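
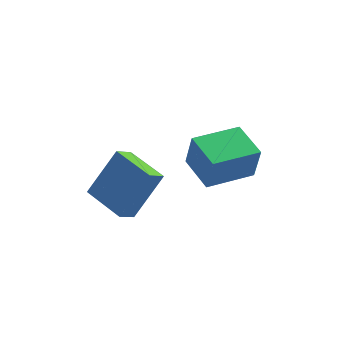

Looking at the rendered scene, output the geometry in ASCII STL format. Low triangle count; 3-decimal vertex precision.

solid 
facet normal -0.709 0.690 0.146
outer loop
vertex -3.086 -0.7 -0.367
vertex -2.103 -0.055 1.36
vertex -2.645 -0.151 -0.824
endloop
endfacet
facet normal -0.471 -0.310 -0.826
outer loop
vertex -1.397 -1.365 -1.08
vertex -3.086 -0.7 -0.367
vertex -2.645 -0.151 -0.824
endloop
endfacet
facet normal -0.709 0.690 0.146
outer loop
vertex -2.645 -0.151 -0.824
vertex -2.103 -0.055 1.36
vertex -1.662 0.495 0.903
endloop
endfacet
facet normal 0.525 0.655 -0.544
outer loop
vertex -1.662 0.495 0.903
vertex -1.397 -1.365 -1.08
vertex -2.645 -0.151 -0.824
endloop
endfacet
facet normal -0.525 -0.655 0.544
outer loop
vertex -3.086 -0.7 -0.367
vertex -0.855 -1.269 1.104
vertex -2.103 -0.055 1.36
endloop
endfacet
facet normal -0.471 -0.309 -0.826
outer loop
vertex -1.838 -1.915 -0.623
vertex -3.086 -0.7 -0.367
vertex -1.397 -1.365 -1.08
endloop
endfacet
facet normal -0.525 -0.654 0.544
outer loop
vertex -1.838 -1.915 -0.623
vertex -0.855 -1.269 1.104
vertex -3.086 -0.7 -0.367
endloop
endfacet
facet normal 0.470 0.309 0.826
outer loop
vertex -2.103 -0.055 1.36
vertex -0.855 -1.269 1.104
vertex -1.662 0.495 0.903
endloop
endfacet
facet normal 0.526 0.654 -0.544
outer loop
vertex -0.414 -0.72 0.647
vertex -1.397 -1.365 -1.08
vertex -1.662 0.495 0.903
endloop
endfacet
facet normal 0.471 0.310 0.826
outer loop
vertex -1.662 0.495 0.903
vertex -0.855 -1.269 1.104
vertex -0.414 -0.72 0.647
endloop
endfacet
facet normal 0.709 -0.690 -0.146
outer loop
vertex -0.414 -0.72 0.647
vertex -1.838 -1.915 -0.623
vertex -1.397 -1.365 -1.08
endloop
endfacet
facet normal 0.709 -0.690 -0.145
outer loop
vertex -0.855 -1.269 1.104
vertex -1.838 -1.915 -0.623
vertex -0.414 -0.72 0.647
endloop
endfacet
facet normal -0.840 -0.540 0.045
outer loop
vertex 1.176 1.363 -0.285
vertex 0.34 2.693 0.066
vertex 0.939 1.607 -1.776
endloop
endfacet
facet normal 0.519 -0.826 -0.218
outer loop
vertex 2.62 2.687 -1.866
vertex 1.176 1.363 -0.285
vertex 0.939 1.607 -1.776
endloop
endfacet
facet normal -0.841 -0.540 0.045
outer loop
vertex 0.939 1.607 -1.776
vertex 0.34 2.693 0.066
vertex 0.103 2.938 -1.425
endloop
endfacet
facet normal -0.155 0.160 -0.975
outer loop
vertex 0.103 2.938 -1.425
vertex 2.62 2.687 -1.866
vertex 0.939 1.607 -1.776
endloop
endfacet
facet normal 0.155 -0.160 0.975
outer loop
vertex 1.176 1.363 -0.285
vertex 2.021 3.773 -0.024
vertex 0.34 2.693 0.066
endloop
endfacet
facet normal 0.519 -0.827 -0.218
outer loop
vertex 2.857 2.442 -0.375
vertex 1.176 1.363 -0.285
vertex 2.62 2.687 -1.866
endloop
endfacet
facet normal 0.155 -0.160 0.975
outer loop
vertex 2.857 2.442 -0.375
vertex 2.021 3.773 -0.024
vertex 1.176 1.363 -0.285
endloop
endfacet
facet normal -0.519 0.826 0.218
outer loop
vertex 0.34 2.693 0.066
vertex 2.021 3.773 -0.024
vertex 0.103 2.938 -1.425
endloop
endfacet
facet normal -0.155 0.160 -0.975
outer loop
vertex 1.784 4.017 -1.515
vertex 2.62 2.687 -1.866
vertex 0.103 2.938 -1.425
endloop
endfacet
facet normal -0.519 0.827 0.218
outer loop
vertex 0.103 2.938 -1.425
vertex 2.021 3.773 -0.024
vertex 1.784 4.017 -1.515
endloop
endfacet
facet normal 0.840 0.540 -0.045
outer loop
vertex 1.784 4.017 -1.515
vertex 2.857 2.442 -0.375
vertex 2.62 2.687 -1.866
endloop
endfacet
facet normal 0.841 0.540 -0.045
outer loop
vertex 2.021 3.773 -0.024
vertex 2.857 2.442 -0.375
vertex 1.784 4.017 -1.515
endloop
endfacet

endsolid


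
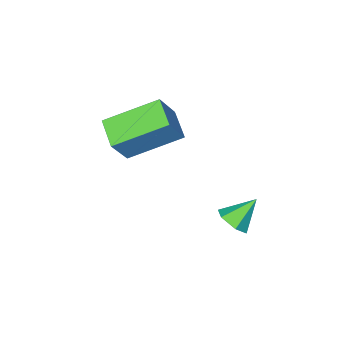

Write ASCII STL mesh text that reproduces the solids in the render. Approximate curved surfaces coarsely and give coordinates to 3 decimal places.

solid 
facet normal -0.528 -0.122 -0.840
outer loop
vertex 2.443 -2.24 0.288
vertex 2.806 -1.28 -0.079
vertex 3.99 -3.146 -0.553
endloop
endfacet
facet normal -0.333 -0.881 0.336
outer loop
vertex 4.714 -2.98 0.599
vertex 2.443 -2.24 0.288
vertex 3.99 -3.146 -0.553
endloop
endfacet
facet normal -0.528 -0.122 -0.840
outer loop
vertex 3.99 -3.146 -0.553
vertex 2.806 -1.28 -0.079
vertex 4.353 -2.186 -0.92
endloop
endfacet
facet normal 0.781 -0.458 -0.425
outer loop
vertex 4.353 -2.186 -0.92
vertex 4.714 -2.98 0.599
vertex 3.99 -3.146 -0.553
endloop
endfacet
facet normal -0.781 0.458 0.425
outer loop
vertex 2.443 -2.24 0.288
vertex 3.53 -1.114 1.073
vertex 2.806 -1.28 -0.079
endloop
endfacet
facet normal -0.333 -0.881 0.336
outer loop
vertex 3.167 -2.074 1.44
vertex 2.443 -2.24 0.288
vertex 4.714 -2.98 0.599
endloop
endfacet
facet normal -0.781 0.458 0.425
outer loop
vertex 3.167 -2.074 1.44
vertex 3.53 -1.114 1.073
vertex 2.443 -2.24 0.288
endloop
endfacet
facet normal 0.333 0.881 -0.336
outer loop
vertex 2.806 -1.28 -0.079
vertex 3.53 -1.114 1.073
vertex 4.353 -2.186 -0.92
endloop
endfacet
facet normal 0.781 -0.458 -0.425
outer loop
vertex 5.077 -2.02 0.232
vertex 4.714 -2.98 0.599
vertex 4.353 -2.186 -0.92
endloop
endfacet
facet normal 0.333 0.881 -0.336
outer loop
vertex 4.353 -2.186 -0.92
vertex 3.53 -1.114 1.073
vertex 5.077 -2.02 0.232
endloop
endfacet
facet normal 0.528 0.122 0.840
outer loop
vertex 5.077 -2.02 0.232
vertex 3.167 -2.074 1.44
vertex 4.714 -2.98 0.599
endloop
endfacet
facet normal 0.528 0.122 0.840
outer loop
vertex 3.53 -1.114 1.073
vertex 3.167 -2.074 1.44
vertex 5.077 -2.02 0.232
endloop
endfacet
facet normal 0.726 -0.137 -0.673
outer loop
vertex 3.509 1.387 -1.624
vertex 3.107 1.433 -2.067
vertex 3.387 1.923 -1.865
endloop
endfacet
facet normal 0.290 0.447 0.846
outer loop
vertex 3.509 1.387 -1.624
vertex 3.387 1.923 -1.865
vertex 2.293 1.587 -1.313
endloop
endfacet
facet normal 0.726 -0.137 -0.673
outer loop
vertex 3.387 1.923 -1.865
vertex 3.107 1.433 -2.067
vertex 2.985 1.969 -2.308
endloop
endfacet
facet normal -0.167 0.954 0.250
outer loop
vertex 3.387 1.923 -1.865
vertex 2.985 1.969 -2.308
vertex 2.293 1.587 -1.313
endloop
endfacet
facet normal 0.727 -0.137 -0.673
outer loop
vertex 2.985 1.969 -2.308
vertex 3.107 1.433 -2.067
vertex 2.705 1.478 -2.51
endloop
endfacet
facet normal -0.763 0.565 -0.314
outer loop
vertex 2.985 1.969 -2.308
vertex 2.705 1.478 -2.51
vertex 2.293 1.587 -1.313
endloop
endfacet
facet normal 0.726 -0.139 -0.673
outer loop
vertex 2.705 1.478 -2.51
vertex 3.107 1.433 -2.067
vertex 2.826 0.943 -2.269
endloop
endfacet
facet normal -0.901 -0.330 -0.280
outer loop
vertex 2.705 1.478 -2.51
vertex 2.826 0.943 -2.269
vertex 2.293 1.587 -1.313
endloop
endfacet
facet normal 0.726 -0.139 -0.673
outer loop
vertex 2.826 0.943 -2.269
vertex 3.107 1.433 -2.067
vertex 3.228 0.897 -1.826
endloop
endfacet
facet normal -0.445 -0.838 0.317
outer loop
vertex 2.826 0.943 -2.269
vertex 3.228 0.897 -1.826
vertex 2.293 1.587 -1.313
endloop
endfacet
facet normal 0.726 -0.139 -0.673
outer loop
vertex 3.228 0.897 -1.826
vertex 3.107 1.433 -2.067
vertex 3.509 1.387 -1.624
endloop
endfacet
facet normal 0.151 -0.450 0.880
outer loop
vertex 3.228 0.897 -1.826
vertex 3.509 1.387 -1.624
vertex 2.293 1.587 -1.313
endloop
endfacet

endsolid


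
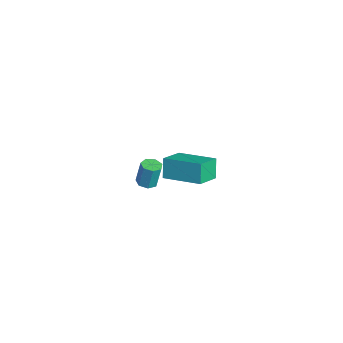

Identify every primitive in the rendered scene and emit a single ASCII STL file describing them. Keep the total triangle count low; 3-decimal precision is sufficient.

solid 
facet normal -0.630 0.685 -0.365
outer loop
vertex -5.274 0.215 -2.333
vertex -3.815 1.798 -1.88
vertex -4.777 0.077 -3.45
endloop
endfacet
facet normal -0.663 -0.720 -0.206
outer loop
vertex -3.825 -0.958 -2.9
vertex -5.274 0.215 -2.333
vertex -4.777 0.077 -3.45
endloop
endfacet
facet normal -0.631 0.685 -0.365
outer loop
vertex -4.777 0.077 -3.45
vertex -3.815 1.798 -1.88
vertex -3.319 1.66 -2.997
endloop
endfacet
facet normal 0.403 -0.112 -0.908
outer loop
vertex -3.319 1.66 -2.997
vertex -3.825 -0.958 -2.9
vertex -4.777 0.077 -3.45
endloop
endfacet
facet normal -0.403 0.112 0.908
outer loop
vertex -5.274 0.215 -2.333
vertex -2.863 0.763 -1.33
vertex -3.815 1.798 -1.88
endloop
endfacet
facet normal -0.663 -0.720 -0.206
outer loop
vertex -4.321 -0.82 -1.783
vertex -5.274 0.215 -2.333
vertex -3.825 -0.958 -2.9
endloop
endfacet
facet normal -0.403 0.111 0.908
outer loop
vertex -4.321 -0.82 -1.783
vertex -2.863 0.763 -1.33
vertex -5.274 0.215 -2.333
endloop
endfacet
facet normal 0.663 0.719 0.206
outer loop
vertex -3.815 1.798 -1.88
vertex -2.863 0.763 -1.33
vertex -3.319 1.66 -2.997
endloop
endfacet
facet normal 0.403 -0.112 -0.908
outer loop
vertex -2.366 0.625 -2.447
vertex -3.825 -0.958 -2.9
vertex -3.319 1.66 -2.997
endloop
endfacet
facet normal 0.663 0.720 0.206
outer loop
vertex -3.319 1.66 -2.997
vertex -2.863 0.763 -1.33
vertex -2.366 0.625 -2.447
endloop
endfacet
facet normal 0.630 -0.685 0.365
outer loop
vertex -2.366 0.625 -2.447
vertex -4.321 -0.82 -1.783
vertex -3.825 -0.958 -2.9
endloop
endfacet
facet normal 0.630 -0.685 0.365
outer loop
vertex -2.863 0.763 -1.33
vertex -4.321 -0.82 -1.783
vertex -2.366 0.625 -2.447
endloop
endfacet
facet normal -0.040 -0.182 -0.983
outer loop
vertex 2.791 -3.121 2.425
vertex 2.274 -3.066 2.436
vertex 2.637 -2.703 2.354
endloop
endfacet
facet normal 0.939 0.329 -0.100
outer loop
vertex 2.791 -3.121 2.425
vertex 2.637 -2.703 2.354
vertex 2.842 -2.889 3.673
endloop
endfacet
facet normal 0.940 0.327 -0.100
outer loop
vertex 2.842 -2.889 3.673
vertex 2.637 -2.703 2.354
vertex 2.689 -2.471 3.601
endloop
endfacet
facet normal 0.041 0.184 0.982
outer loop
vertex 2.842 -2.889 3.673
vertex 2.689 -2.471 3.601
vertex 2.326 -2.834 3.684
endloop
endfacet
facet normal -0.039 -0.183 -0.982
outer loop
vertex 2.637 -2.703 2.354
vertex 2.274 -3.066 2.436
vertex 2.21 -2.558 2.344
endloop
endfacet
facet normal 0.320 0.929 -0.186
outer loop
vertex 2.637 -2.703 2.354
vertex 2.21 -2.558 2.344
vertex 2.689 -2.471 3.601
endloop
endfacet
facet normal 0.319 0.929 -0.186
outer loop
vertex 2.689 -2.471 3.601
vertex 2.21 -2.558 2.344
vertex 2.261 -2.326 3.592
endloop
endfacet
facet normal 0.041 0.183 0.982
outer loop
vertex 2.689 -2.471 3.601
vertex 2.261 -2.326 3.592
vertex 2.326 -2.834 3.684
endloop
endfacet
facet normal -0.041 -0.183 -0.982
outer loop
vertex 2.21 -2.558 2.344
vertex 2.274 -3.066 2.436
vertex 1.831 -2.796 2.404
endloop
endfacet
facet normal -0.542 0.830 -0.132
outer loop
vertex 2.21 -2.558 2.344
vertex 1.831 -2.796 2.404
vertex 2.261 -2.326 3.592
endloop
endfacet
facet normal -0.542 0.830 -0.132
outer loop
vertex 2.261 -2.326 3.592
vertex 1.831 -2.796 2.404
vertex 1.882 -2.564 3.652
endloop
endfacet
facet normal 0.041 0.183 0.982
outer loop
vertex 2.261 -2.326 3.592
vertex 1.882 -2.564 3.652
vertex 2.326 -2.834 3.684
endloop
endfacet
facet normal -0.041 -0.183 -0.982
outer loop
vertex 1.831 -2.796 2.404
vertex 2.274 -3.066 2.436
vertex 1.786 -3.237 2.488
endloop
endfacet
facet normal -0.994 0.105 0.021
outer loop
vertex 1.831 -2.796 2.404
vertex 1.786 -3.237 2.488
vertex 1.882 -2.564 3.652
endloop
endfacet
facet normal -0.994 0.105 0.021
outer loop
vertex 1.882 -2.564 3.652
vertex 1.786 -3.237 2.488
vertex 1.837 -3.005 3.736
endloop
endfacet
facet normal 0.040 0.183 0.982
outer loop
vertex 1.882 -2.564 3.652
vertex 1.837 -3.005 3.736
vertex 2.326 -2.834 3.684
endloop
endfacet
facet normal -0.040 -0.183 -0.982
outer loop
vertex 1.786 -3.237 2.488
vertex 2.274 -3.066 2.436
vertex 2.109 -3.549 2.533
endloop
endfacet
facet normal -0.697 -0.699 0.158
outer loop
vertex 1.786 -3.237 2.488
vertex 2.109 -3.549 2.533
vertex 1.837 -3.005 3.736
endloop
endfacet
facet normal -0.697 -0.699 0.159
outer loop
vertex 1.837 -3.005 3.736
vertex 2.109 -3.549 2.533
vertex 2.16 -3.317 3.78
endloop
endfacet
facet normal 0.041 0.181 0.983
outer loop
vertex 1.837 -3.005 3.736
vertex 2.16 -3.317 3.78
vertex 2.326 -2.834 3.684
endloop
endfacet
facet normal -0.041 -0.183 -0.982
outer loop
vertex 2.109 -3.549 2.533
vertex 2.274 -3.066 2.436
vertex 2.556 -3.498 2.505
endloop
endfacet
facet normal 0.122 -0.977 0.177
outer loop
vertex 2.109 -3.549 2.533
vertex 2.556 -3.498 2.505
vertex 2.16 -3.317 3.78
endloop
endfacet
facet normal 0.122 -0.977 0.177
outer loop
vertex 2.16 -3.317 3.78
vertex 2.556 -3.498 2.505
vertex 2.607 -3.266 3.753
endloop
endfacet
facet normal 0.039 0.182 0.983
outer loop
vertex 2.16 -3.317 3.78
vertex 2.607 -3.266 3.753
vertex 2.326 -2.834 3.684
endloop
endfacet
facet normal -0.040 -0.183 -0.982
outer loop
vertex 2.556 -3.498 2.505
vertex 2.274 -3.066 2.436
vertex 2.791 -3.121 2.425
endloop
endfacet
facet normal 0.853 -0.519 0.062
outer loop
vertex 2.556 -3.498 2.505
vertex 2.791 -3.121 2.425
vertex 2.607 -3.266 3.753
endloop
endfacet
facet normal 0.853 -0.519 0.062
outer loop
vertex 2.607 -3.266 3.753
vertex 2.791 -3.121 2.425
vertex 2.842 -2.889 3.673
endloop
endfacet
facet normal 0.040 0.183 0.982
outer loop
vertex 2.607 -3.266 3.753
vertex 2.842 -2.889 3.673
vertex 2.326 -2.834 3.684
endloop
endfacet

endsolid


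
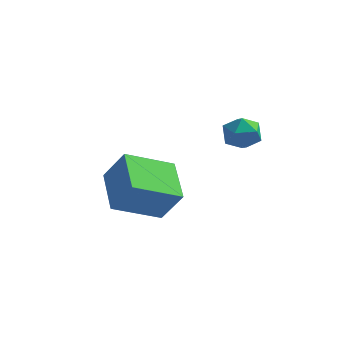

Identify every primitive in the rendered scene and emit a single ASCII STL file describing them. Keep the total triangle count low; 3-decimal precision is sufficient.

solid 
facet normal -0.553 -0.003 -0.833
outer loop
vertex -1.802 0.879 -0.227
vertex -0.53 2.261 -1.076
vertex -0.727 -0.545 -0.936
endloop
endfacet
facet normal -0.617 -0.671 0.411
outer loop
vertex 0.13 -0.541 0.356
vertex -1.802 0.879 -0.227
vertex -0.727 -0.545 -0.936
endloop
endfacet
facet normal -0.553 -0.003 -0.833
outer loop
vertex -0.727 -0.545 -0.936
vertex -0.53 2.261 -1.076
vertex 0.545 0.836 -1.784
endloop
endfacet
facet normal 0.560 -0.742 -0.369
outer loop
vertex 0.545 0.836 -1.784
vertex 0.13 -0.541 0.356
vertex -0.727 -0.545 -0.936
endloop
endfacet
facet normal -0.560 0.742 0.369
outer loop
vertex -1.802 0.879 -0.227
vertex 0.327 2.265 0.216
vertex -0.53 2.261 -1.076
endloop
endfacet
facet normal -0.617 -0.670 0.412
outer loop
vertex -0.945 0.884 1.064
vertex -1.802 0.879 -0.227
vertex 0.13 -0.541 0.356
endloop
endfacet
facet normal -0.560 0.742 0.369
outer loop
vertex -0.945 0.884 1.064
vertex 0.327 2.265 0.216
vertex -1.802 0.879 -0.227
endloop
endfacet
facet normal 0.617 0.670 -0.412
outer loop
vertex -0.53 2.261 -1.076
vertex 0.327 2.265 0.216
vertex 0.545 0.836 -1.784
endloop
endfacet
facet normal 0.560 -0.742 -0.369
outer loop
vertex 1.402 0.841 -0.493
vertex 0.13 -0.541 0.356
vertex 0.545 0.836 -1.784
endloop
endfacet
facet normal 0.617 0.671 -0.412
outer loop
vertex 0.545 0.836 -1.784
vertex 0.327 2.265 0.216
vertex 1.402 0.841 -0.493
endloop
endfacet
facet normal 0.553 0.003 0.833
outer loop
vertex 1.402 0.841 -0.493
vertex -0.945 0.884 1.064
vertex 0.13 -0.541 0.356
endloop
endfacet
facet normal 0.553 0.002 0.833
outer loop
vertex 0.327 2.265 0.216
vertex -0.945 0.884 1.064
vertex 1.402 0.841 -0.493
endloop
endfacet
facet normal -0.568 0.128 0.813
outer loop
vertex 2.966 1.863 3.252
vertex 2.756 1.115 3.223
vertex 3.385 1.327 3.629
endloop
endfacet
facet normal -0.008 0.571 0.821
outer loop
vertex 2.966 1.863 3.252
vertex 3.385 1.327 3.629
vertex 3.744 1.896 3.237
endloop
endfacet
facet normal -0.037 0.972 0.232
outer loop
vertex 2.966 1.863 3.252
vertex 3.744 1.896 3.237
vertex 3.336 2.035 2.59
endloop
endfacet
facet normal -0.613 0.777 -0.141
outer loop
vertex 2.966 1.863 3.252
vertex 3.336 2.035 2.59
vertex 2.726 1.552 2.581
endloop
endfacet
facet normal -0.942 0.256 0.218
outer loop
vertex 2.966 1.863 3.252
vertex 2.726 1.552 2.581
vertex 2.756 1.115 3.223
endloop
endfacet
facet normal 0.585 0.176 0.791
outer loop
vertex 3.744 1.896 3.237
vertex 3.385 1.327 3.629
vertex 4.014 1.168 3.199
endloop
endfacet
facet normal -0.320 -0.541 0.778
outer loop
vertex 3.385 1.327 3.629
vertex 2.756 1.115 3.223
vertex 3.404 0.685 3.19
endloop
endfacet
facet normal -0.925 -0.333 -0.184
outer loop
vertex 2.756 1.115 3.223
vertex 2.726 1.552 2.581
vertex 2.996 0.824 2.543
endloop
endfacet
facet normal -0.393 0.511 -0.764
outer loop
vertex 2.726 1.552 2.581
vertex 3.336 2.035 2.59
vertex 3.355 1.393 2.151
endloop
endfacet
facet normal 0.540 0.826 -0.163
outer loop
vertex 3.336 2.035 2.59
vertex 3.744 1.896 3.237
vertex 3.984 1.605 2.557
endloop
endfacet
facet normal 0.613 -0.777 0.141
outer loop
vertex 3.774 0.857 2.528
vertex 4.014 1.168 3.199
vertex 3.404 0.685 3.19
endloop
endfacet
facet normal 0.037 -0.972 -0.232
outer loop
vertex 3.774 0.857 2.528
vertex 3.404 0.685 3.19
vertex 2.996 0.824 2.543
endloop
endfacet
facet normal 0.008 -0.571 -0.821
outer loop
vertex 3.774 0.857 2.528
vertex 2.996 0.824 2.543
vertex 3.355 1.393 2.151
endloop
endfacet
facet normal 0.568 -0.128 -0.813
outer loop
vertex 3.774 0.857 2.528
vertex 3.355 1.393 2.151
vertex 3.984 1.605 2.557
endloop
endfacet
facet normal 0.942 -0.256 -0.218
outer loop
vertex 3.774 0.857 2.528
vertex 3.984 1.605 2.557
vertex 4.014 1.168 3.199
endloop
endfacet
facet normal 0.393 -0.511 0.764
outer loop
vertex 3.404 0.685 3.19
vertex 4.014 1.168 3.199
vertex 3.385 1.327 3.629
endloop
endfacet
facet normal -0.540 -0.826 0.163
outer loop
vertex 2.996 0.824 2.543
vertex 3.404 0.685 3.19
vertex 2.756 1.115 3.223
endloop
endfacet
facet normal -0.585 -0.176 -0.791
outer loop
vertex 3.355 1.393 2.151
vertex 2.996 0.824 2.543
vertex 2.726 1.552 2.581
endloop
endfacet
facet normal 0.320 0.541 -0.778
outer loop
vertex 3.984 1.605 2.557
vertex 3.355 1.393 2.151
vertex 3.336 2.035 2.59
endloop
endfacet
facet normal 0.925 0.333 0.184
outer loop
vertex 4.014 1.168 3.199
vertex 3.984 1.605 2.557
vertex 3.744 1.896 3.237
endloop
endfacet

endsolid


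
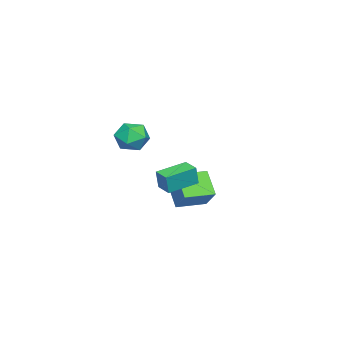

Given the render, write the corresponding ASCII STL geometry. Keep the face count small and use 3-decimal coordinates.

solid 
facet normal -0.493 -0.512 -0.704
outer loop
vertex -3.67 -3.763 -3.873
vertex -4.855 -2.572 -3.909
vertex -2.824 -2.956 -5.052
endloop
endfacet
facet normal 0.705 -0.709 0.021
outer loop
vertex -2.025 -2.128 -3.911
vertex -3.67 -3.763 -3.873
vertex -2.824 -2.956 -5.052
endloop
endfacet
facet normal -0.493 -0.511 -0.704
outer loop
vertex -2.824 -2.956 -5.052
vertex -4.855 -2.572 -3.909
vertex -4.008 -1.766 -5.087
endloop
endfacet
facet normal 0.510 0.486 -0.710
outer loop
vertex -4.008 -1.766 -5.087
vertex -2.025 -2.128 -3.911
vertex -2.824 -2.956 -5.052
endloop
endfacet
facet normal -0.510 -0.486 0.710
outer loop
vertex -3.67 -3.763 -3.873
vertex -4.056 -1.744 -2.768
vertex -4.855 -2.572 -3.909
endloop
endfacet
facet normal 0.705 -0.709 0.022
outer loop
vertex -2.872 -2.934 -2.733
vertex -3.67 -3.763 -3.873
vertex -2.025 -2.128 -3.911
endloop
endfacet
facet normal -0.509 -0.486 0.710
outer loop
vertex -2.872 -2.934 -2.733
vertex -4.056 -1.744 -2.768
vertex -3.67 -3.763 -3.873
endloop
endfacet
facet normal -0.705 0.709 -0.021
outer loop
vertex -4.855 -2.572 -3.909
vertex -4.056 -1.744 -2.768
vertex -4.008 -1.766 -5.087
endloop
endfacet
facet normal 0.510 0.486 -0.710
outer loop
vertex -3.21 -0.937 -3.947
vertex -2.025 -2.128 -3.911
vertex -4.008 -1.766 -5.087
endloop
endfacet
facet normal -0.705 0.708 -0.021
outer loop
vertex -4.008 -1.766 -5.087
vertex -4.056 -1.744 -2.768
vertex -3.21 -0.937 -3.947
endloop
endfacet
facet normal 0.493 0.511 0.704
outer loop
vertex -3.21 -0.937 -3.947
vertex -2.872 -2.934 -2.733
vertex -2.025 -2.128 -3.911
endloop
endfacet
facet normal 0.493 0.511 0.704
outer loop
vertex -4.056 -1.744 -2.768
vertex -2.872 -2.934 -2.733
vertex -3.21 -0.937 -3.947
endloop
endfacet
facet normal 0.194 0.631 0.751
outer loop
vertex 2.781 -2.11 1.949
vertex 2.092 -2.519 2.471
vertex 2.989 -2.851 2.518
endloop
endfacet
facet normal 0.783 0.502 0.368
outer loop
vertex 2.781 -2.11 1.949
vertex 2.989 -2.851 2.518
vertex 3.368 -2.8 1.641
endloop
endfacet
facet normal 0.653 0.692 -0.307
outer loop
vertex 2.781 -2.11 1.949
vertex 3.368 -2.8 1.641
vertex 2.707 -2.438 1.053
endloop
endfacet
facet normal -0.016 0.939 -0.343
outer loop
vertex 2.781 -2.11 1.949
vertex 2.707 -2.438 1.053
vertex 1.918 -2.264 1.566
endloop
endfacet
facet normal -0.299 0.902 0.312
outer loop
vertex 2.781 -2.11 1.949
vertex 1.918 -2.264 1.566
vertex 2.092 -2.519 2.471
endloop
endfacet
facet normal 0.903 -0.201 0.379
outer loop
vertex 3.368 -2.8 1.641
vertex 2.989 -2.851 2.518
vertex 3.042 -3.636 1.974
endloop
endfacet
facet normal -0.049 0.009 0.999
outer loop
vertex 2.989 -2.851 2.518
vertex 2.092 -2.519 2.471
vertex 2.253 -3.462 2.487
endloop
endfacet
facet normal -0.848 0.445 0.288
outer loop
vertex 2.092 -2.519 2.471
vertex 1.918 -2.264 1.566
vertex 1.592 -3.1 1.899
endloop
endfacet
facet normal -0.388 0.507 -0.769
outer loop
vertex 1.918 -2.264 1.566
vertex 2.707 -2.438 1.053
vertex 1.971 -3.049 1.022
endloop
endfacet
facet normal 0.693 0.106 -0.713
outer loop
vertex 2.707 -2.438 1.053
vertex 3.368 -2.8 1.641
vertex 2.868 -3.381 1.069
endloop
endfacet
facet normal 0.016 -0.939 0.343
outer loop
vertex 2.179 -3.79 1.591
vertex 3.042 -3.636 1.974
vertex 2.253 -3.462 2.487
endloop
endfacet
facet normal -0.653 -0.692 0.307
outer loop
vertex 2.179 -3.79 1.591
vertex 2.253 -3.462 2.487
vertex 1.592 -3.1 1.899
endloop
endfacet
facet normal -0.783 -0.502 -0.368
outer loop
vertex 2.179 -3.79 1.591
vertex 1.592 -3.1 1.899
vertex 1.971 -3.049 1.022
endloop
endfacet
facet normal -0.194 -0.631 -0.751
outer loop
vertex 2.179 -3.79 1.591
vertex 1.971 -3.049 1.022
vertex 2.868 -3.381 1.069
endloop
endfacet
facet normal 0.299 -0.902 -0.312
outer loop
vertex 2.179 -3.79 1.591
vertex 2.868 -3.381 1.069
vertex 3.042 -3.636 1.974
endloop
endfacet
facet normal 0.388 -0.507 0.769
outer loop
vertex 2.253 -3.462 2.487
vertex 3.042 -3.636 1.974
vertex 2.989 -2.851 2.518
endloop
endfacet
facet normal -0.693 -0.106 0.713
outer loop
vertex 1.592 -3.1 1.899
vertex 2.253 -3.462 2.487
vertex 2.092 -2.519 2.471
endloop
endfacet
facet normal -0.903 0.201 -0.379
outer loop
vertex 1.971 -3.049 1.022
vertex 1.592 -3.1 1.899
vertex 1.918 -2.264 1.566
endloop
endfacet
facet normal 0.049 -0.009 -0.999
outer loop
vertex 2.868 -3.381 1.069
vertex 1.971 -3.049 1.022
vertex 2.707 -2.438 1.053
endloop
endfacet
facet normal 0.848 -0.445 -0.288
outer loop
vertex 3.042 -3.636 1.974
vertex 2.868 -3.381 1.069
vertex 3.368 -2.8 1.641
endloop
endfacet
facet normal -0.796 0.579 0.176
outer loop
vertex 0.26 -1.118 -0.434
vertex 0.794 -0.361 -0.507
vertex 0.052 -1.076 -1.513
endloop
endfacet
facet normal -0.574 -0.815 0.079
outer loop
vertex 1.406 -2.059 -1.813
vertex 0.26 -1.118 -0.434
vertex 0.052 -1.076 -1.513
endloop
endfacet
facet normal -0.796 0.578 0.176
outer loop
vertex 0.052 -1.076 -1.513
vertex 0.794 -0.361 -0.507
vertex 0.586 -0.318 -1.587
endloop
endfacet
facet normal -0.190 0.038 -0.981
outer loop
vertex 0.586 -0.318 -1.587
vertex 1.406 -2.059 -1.813
vertex 0.052 -1.076 -1.513
endloop
endfacet
facet normal 0.189 -0.039 0.981
outer loop
vertex 0.26 -1.118 -0.434
vertex 2.148 -1.344 -0.807
vertex 0.794 -0.361 -0.507
endloop
endfacet
facet normal -0.575 -0.815 0.078
outer loop
vertex 1.614 -2.102 -0.733
vertex 0.26 -1.118 -0.434
vertex 1.406 -2.059 -1.813
endloop
endfacet
facet normal 0.189 -0.038 0.981
outer loop
vertex 1.614 -2.102 -0.733
vertex 2.148 -1.344 -0.807
vertex 0.26 -1.118 -0.434
endloop
endfacet
facet normal 0.574 0.815 -0.078
outer loop
vertex 0.794 -0.361 -0.507
vertex 2.148 -1.344 -0.807
vertex 0.586 -0.318 -1.587
endloop
endfacet
facet normal -0.189 0.038 -0.981
outer loop
vertex 1.94 -1.302 -1.886
vertex 1.406 -2.059 -1.813
vertex 0.586 -0.318 -1.587
endloop
endfacet
facet normal 0.575 0.815 -0.079
outer loop
vertex 0.586 -0.318 -1.587
vertex 2.148 -1.344 -0.807
vertex 1.94 -1.302 -1.886
endloop
endfacet
facet normal 0.796 -0.579 -0.176
outer loop
vertex 1.94 -1.302 -1.886
vertex 1.614 -2.102 -0.733
vertex 1.406 -2.059 -1.813
endloop
endfacet
facet normal 0.797 -0.578 -0.176
outer loop
vertex 2.148 -1.344 -0.807
vertex 1.614 -2.102 -0.733
vertex 1.94 -1.302 -1.886
endloop
endfacet

endsolid


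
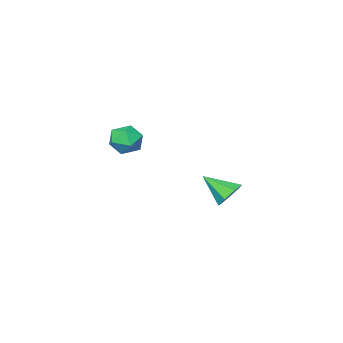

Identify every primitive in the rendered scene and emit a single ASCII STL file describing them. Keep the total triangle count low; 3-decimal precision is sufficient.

solid 
facet normal -0.381 0.719 -0.581
outer loop
vertex -2.309 -1.467 -1.612
vertex -3.039 -1.93 -1.707
vertex -2.847 -1.337 -1.099
endloop
endfacet
facet normal 0.692 0.326 0.644
outer loop
vertex -2.309 -1.467 -1.612
vertex -2.847 -1.337 -1.099
vertex -2.361 -3.21 -0.673
endloop
endfacet
facet normal -0.381 0.719 -0.581
outer loop
vertex -2.847 -1.337 -1.099
vertex -3.039 -1.93 -1.707
vertex -3.53 -1.654 -1.043
endloop
endfacet
facet normal -0.021 0.217 0.976
outer loop
vertex -2.847 -1.337 -1.099
vertex -3.53 -1.654 -1.043
vertex -2.361 -3.21 -0.673
endloop
endfacet
facet normal -0.381 0.720 -0.581
outer loop
vertex -3.53 -1.654 -1.043
vertex -3.039 -1.93 -1.707
vertex -3.843 -2.178 -1.487
endloop
endfacet
facet normal -0.603 -0.275 0.749
outer loop
vertex -3.53 -1.654 -1.043
vertex -3.843 -2.178 -1.487
vertex -2.361 -3.21 -0.673
endloop
endfacet
facet normal -0.381 0.720 -0.580
outer loop
vertex -3.843 -2.178 -1.487
vertex -3.039 -1.93 -1.707
vertex -3.551 -2.515 -2.097
endloop
endfacet
facet normal -0.615 -0.777 0.135
outer loop
vertex -3.843 -2.178 -1.487
vertex -3.551 -2.515 -2.097
vertex -2.361 -3.21 -0.673
endloop
endfacet
facet normal -0.380 0.720 -0.581
outer loop
vertex -3.551 -2.515 -2.097
vertex -3.039 -1.93 -1.707
vertex -2.873 -2.411 -2.412
endloop
endfacet
facet normal -0.048 -0.913 -0.405
outer loop
vertex -3.551 -2.515 -2.097
vertex -2.873 -2.411 -2.412
vertex -2.361 -3.21 -0.673
endloop
endfacet
facet normal -0.382 0.719 -0.581
outer loop
vertex -2.873 -2.411 -2.412
vertex -3.039 -1.93 -1.707
vertex -2.32 -1.944 -2.197
endloop
endfacet
facet normal 0.670 -0.580 -0.464
outer loop
vertex -2.873 -2.411 -2.412
vertex -2.32 -1.944 -2.197
vertex -2.361 -3.21 -0.673
endloop
endfacet
facet normal -0.381 0.720 -0.580
outer loop
vertex -2.32 -1.944 -2.197
vertex -3.039 -1.93 -1.707
vertex -2.309 -1.467 -1.612
endloop
endfacet
facet normal 1.000 -0.028 0.004
outer loop
vertex -2.32 -1.944 -2.197
vertex -2.309 -1.467 -1.612
vertex -2.361 -3.21 -0.673
endloop
endfacet
facet normal 0.056 0.854 0.517
outer loop
vertex 3.484 -1.11 3.565
vertex 2.681 -1.297 3.961
vertex 3.46 -1.582 4.347
endloop
endfacet
facet normal 0.706 0.596 0.381
outer loop
vertex 3.484 -1.11 3.565
vertex 3.46 -1.582 4.347
vertex 4.032 -1.833 3.68
endloop
endfacet
facet normal 0.778 0.538 -0.326
outer loop
vertex 3.484 -1.11 3.565
vertex 4.032 -1.833 3.68
vertex 3.607 -1.703 2.88
endloop
endfacet
facet normal 0.172 0.760 -0.627
outer loop
vertex 3.484 -1.11 3.565
vertex 3.607 -1.703 2.88
vertex 2.773 -1.372 3.053
endloop
endfacet
facet normal -0.275 0.955 -0.107
outer loop
vertex 3.484 -1.11 3.565
vertex 2.773 -1.372 3.053
vertex 2.681 -1.297 3.961
endloop
endfacet
facet normal 0.747 -0.059 0.663
outer loop
vertex 4.032 -1.833 3.68
vertex 3.46 -1.582 4.347
vertex 3.567 -2.468 4.147
endloop
endfacet
facet normal -0.306 0.358 0.882
outer loop
vertex 3.46 -1.582 4.347
vertex 2.681 -1.297 3.961
vertex 2.733 -2.137 4.32
endloop
endfacet
facet normal -0.843 0.523 -0.129
outer loop
vertex 2.681 -1.297 3.961
vertex 2.773 -1.372 3.053
vertex 2.308 -2.007 3.52
endloop
endfacet
facet normal -0.120 0.205 -0.971
outer loop
vertex 2.773 -1.372 3.053
vertex 3.607 -1.703 2.88
vertex 2.88 -2.258 2.853
endloop
endfacet
facet normal 0.862 -0.153 -0.483
outer loop
vertex 3.607 -1.703 2.88
vertex 4.032 -1.833 3.68
vertex 3.659 -2.543 3.239
endloop
endfacet
facet normal -0.172 -0.760 0.627
outer loop
vertex 2.856 -2.73 3.635
vertex 3.567 -2.468 4.147
vertex 2.733 -2.137 4.32
endloop
endfacet
facet normal -0.778 -0.538 0.326
outer loop
vertex 2.856 -2.73 3.635
vertex 2.733 -2.137 4.32
vertex 2.308 -2.007 3.52
endloop
endfacet
facet normal -0.706 -0.596 -0.381
outer loop
vertex 2.856 -2.73 3.635
vertex 2.308 -2.007 3.52
vertex 2.88 -2.258 2.853
endloop
endfacet
facet normal -0.056 -0.854 -0.517
outer loop
vertex 2.856 -2.73 3.635
vertex 2.88 -2.258 2.853
vertex 3.659 -2.543 3.239
endloop
endfacet
facet normal 0.275 -0.955 0.107
outer loop
vertex 2.856 -2.73 3.635
vertex 3.659 -2.543 3.239
vertex 3.567 -2.468 4.147
endloop
endfacet
facet normal 0.120 -0.205 0.971
outer loop
vertex 2.733 -2.137 4.32
vertex 3.567 -2.468 4.147
vertex 3.46 -1.582 4.347
endloop
endfacet
facet normal -0.862 0.153 0.483
outer loop
vertex 2.308 -2.007 3.52
vertex 2.733 -2.137 4.32
vertex 2.681 -1.297 3.961
endloop
endfacet
facet normal -0.747 0.059 -0.663
outer loop
vertex 2.88 -2.258 2.853
vertex 2.308 -2.007 3.52
vertex 2.773 -1.372 3.053
endloop
endfacet
facet normal 0.306 -0.358 -0.882
outer loop
vertex 3.659 -2.543 3.239
vertex 2.88 -2.258 2.853
vertex 3.607 -1.703 2.88
endloop
endfacet
facet normal 0.843 -0.523 0.129
outer loop
vertex 3.567 -2.468 4.147
vertex 3.659 -2.543 3.239
vertex 4.032 -1.833 3.68
endloop
endfacet

endsolid


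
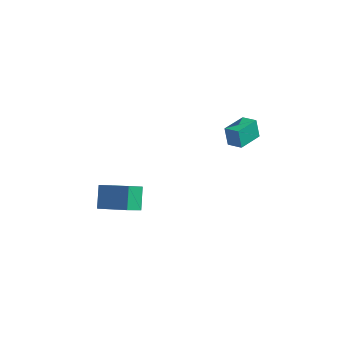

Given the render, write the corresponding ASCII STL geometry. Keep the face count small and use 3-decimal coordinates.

solid 
facet normal -0.331 0.498 0.801
outer loop
vertex 1.593 -3.649 -2.113
vertex 1.631 -2.632 -2.73
vertex -0.095 -3.91 -2.649
endloop
endfacet
facet normal -0.033 -0.854 0.519
outer loop
vertex 0.369 -4.608 -3.77
vertex 1.593 -3.649 -2.113
vertex -0.095 -3.91 -2.649
endloop
endfacet
facet normal -0.331 0.498 0.801
outer loop
vertex -0.095 -3.91 -2.649
vertex 1.631 -2.632 -2.73
vertex -0.057 -2.893 -3.266
endloop
endfacet
facet normal -0.943 -0.146 -0.299
outer loop
vertex -0.057 -2.893 -3.266
vertex 0.369 -4.608 -3.77
vertex -0.095 -3.91 -2.649
endloop
endfacet
facet normal 0.943 0.146 0.299
outer loop
vertex 1.593 -3.649 -2.113
vertex 2.095 -3.33 -3.851
vertex 1.631 -2.632 -2.73
endloop
endfacet
facet normal -0.033 -0.854 0.519
outer loop
vertex 2.057 -4.347 -3.234
vertex 1.593 -3.649 -2.113
vertex 0.369 -4.608 -3.77
endloop
endfacet
facet normal 0.943 0.146 0.299
outer loop
vertex 2.057 -4.347 -3.234
vertex 2.095 -3.33 -3.851
vertex 1.593 -3.649 -2.113
endloop
endfacet
facet normal 0.033 0.854 -0.519
outer loop
vertex 1.631 -2.632 -2.73
vertex 2.095 -3.33 -3.851
vertex -0.057 -2.893 -3.266
endloop
endfacet
facet normal -0.943 -0.146 -0.299
outer loop
vertex 0.407 -3.591 -4.387
vertex 0.369 -4.608 -3.77
vertex -0.057 -2.893 -3.266
endloop
endfacet
facet normal 0.033 0.854 -0.519
outer loop
vertex -0.057 -2.893 -3.266
vertex 2.095 -3.33 -3.851
vertex 0.407 -3.591 -4.387
endloop
endfacet
facet normal 0.331 -0.498 -0.801
outer loop
vertex 0.407 -3.591 -4.387
vertex 2.057 -4.347 -3.234
vertex 0.369 -4.608 -3.77
endloop
endfacet
facet normal 0.331 -0.498 -0.801
outer loop
vertex 2.095 -3.33 -3.851
vertex 2.057 -4.347 -3.234
vertex 0.407 -3.591 -4.387
endloop
endfacet
facet normal -0.984 0.025 -0.178
outer loop
vertex 3.004 2.194 -0.52
vertex 3.035 3.684 -0.483
vertex 3.209 2.218 -1.651
endloop
endfacet
facet normal -0.021 -0.999 -0.025
outer loop
vertex 4.065 2.196 -1.497
vertex 3.004 2.194 -0.52
vertex 3.209 2.218 -1.651
endloop
endfacet
facet normal -0.984 0.025 -0.178
outer loop
vertex 3.209 2.218 -1.651
vertex 3.035 3.684 -0.483
vertex 3.24 3.707 -1.615
endloop
endfacet
facet normal 0.178 0.020 -0.984
outer loop
vertex 3.24 3.707 -1.615
vertex 4.065 2.196 -1.497
vertex 3.209 2.218 -1.651
endloop
endfacet
facet normal -0.178 -0.021 0.984
outer loop
vertex 3.004 2.194 -0.52
vertex 3.891 3.662 -0.329
vertex 3.035 3.684 -0.483
endloop
endfacet
facet normal -0.020 -1.000 -0.024
outer loop
vertex 3.86 2.173 -0.365
vertex 3.004 2.194 -0.52
vertex 4.065 2.196 -1.497
endloop
endfacet
facet normal -0.179 -0.020 0.984
outer loop
vertex 3.86 2.173 -0.365
vertex 3.891 3.662 -0.329
vertex 3.004 2.194 -0.52
endloop
endfacet
facet normal 0.021 0.999 0.024
outer loop
vertex 3.035 3.684 -0.483
vertex 3.891 3.662 -0.329
vertex 3.24 3.707 -1.615
endloop
endfacet
facet normal 0.179 0.021 -0.984
outer loop
vertex 4.096 3.686 -1.46
vertex 4.065 2.196 -1.497
vertex 3.24 3.707 -1.615
endloop
endfacet
facet normal 0.020 0.999 0.025
outer loop
vertex 3.24 3.707 -1.615
vertex 3.891 3.662 -0.329
vertex 4.096 3.686 -1.46
endloop
endfacet
facet normal 0.984 -0.025 0.178
outer loop
vertex 4.096 3.686 -1.46
vertex 3.86 2.173 -0.365
vertex 4.065 2.196 -1.497
endloop
endfacet
facet normal 0.984 -0.025 0.178
outer loop
vertex 3.891 3.662 -0.329
vertex 3.86 2.173 -0.365
vertex 4.096 3.686 -1.46
endloop
endfacet

endsolid


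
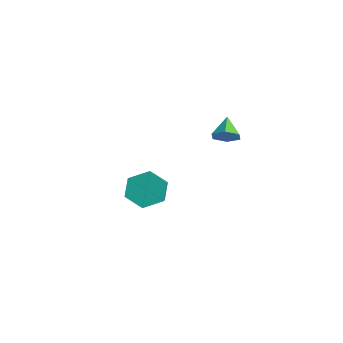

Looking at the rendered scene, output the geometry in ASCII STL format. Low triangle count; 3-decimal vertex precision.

solid 
facet normal 0.610 -0.555 -0.566
outer loop
vertex 3.87 -1.183 2.885
vertex 3.331 -1.469 2.585
vertex 3.604 -0.904 2.325
endloop
endfacet
facet normal 0.336 0.897 0.288
outer loop
vertex 3.87 -1.183 2.885
vertex 3.604 -0.904 2.325
vertex 2.629 -0.831 3.235
endloop
endfacet
facet normal 0.610 -0.555 -0.565
outer loop
vertex 3.604 -0.904 2.325
vertex 3.331 -1.469 2.585
vertex 3.065 -1.19 2.024
endloop
endfacet
facet normal -0.271 0.892 -0.362
outer loop
vertex 3.604 -0.904 2.325
vertex 3.065 -1.19 2.024
vertex 2.629 -0.831 3.235
endloop
endfacet
facet normal 0.610 -0.556 -0.565
outer loop
vertex 3.065 -1.19 2.024
vertex 3.331 -1.469 2.585
vertex 2.792 -1.755 2.285
endloop
endfacet
facet normal -0.886 0.247 -0.392
outer loop
vertex 3.065 -1.19 2.024
vertex 2.792 -1.755 2.285
vertex 2.629 -0.831 3.235
endloop
endfacet
facet normal 0.610 -0.555 -0.566
outer loop
vertex 2.792 -1.755 2.285
vertex 3.331 -1.469 2.585
vertex 3.057 -2.035 2.845
endloop
endfacet
facet normal -0.892 -0.391 0.227
outer loop
vertex 2.792 -1.755 2.285
vertex 3.057 -2.035 2.845
vertex 2.629 -0.831 3.235
endloop
endfacet
facet normal 0.610 -0.555 -0.566
outer loop
vertex 3.057 -2.035 2.845
vertex 3.331 -1.469 2.585
vertex 3.596 -1.749 3.145
endloop
endfacet
facet normal -0.284 -0.385 0.878
outer loop
vertex 3.057 -2.035 2.845
vertex 3.596 -1.749 3.145
vertex 2.629 -0.831 3.235
endloop
endfacet
facet normal 0.610 -0.555 -0.566
outer loop
vertex 3.596 -1.749 3.145
vertex 3.331 -1.469 2.585
vertex 3.87 -1.183 2.885
endloop
endfacet
facet normal 0.329 0.258 0.908
outer loop
vertex 3.596 -1.749 3.145
vertex 3.87 -1.183 2.885
vertex 2.629 -0.831 3.235
endloop
endfacet
facet normal -0.637 0.542 -0.548
outer loop
vertex -1.277 -2.419 -4.132
vertex -1.624 -1.969 -3.284
vertex -0.84 -1.562 -3.793
endloop
endfacet
facet normal 0.641 -0.023 -0.768
outer loop
vertex -1.277 -2.419 -4.132
vertex -0.84 -1.562 -3.793
vertex -0.57 -3.02 -3.524
endloop
endfacet
facet normal 0.640 -0.023 -0.768
outer loop
vertex -0.57 -3.02 -3.524
vertex -0.84 -1.562 -3.793
vertex -0.132 -2.163 -3.185
endloop
endfacet
facet normal 0.638 -0.542 0.547
outer loop
vertex -0.57 -3.02 -3.524
vertex -0.132 -2.163 -3.185
vertex -0.916 -2.571 -2.676
endloop
endfacet
facet normal -0.637 0.542 -0.548
outer loop
vertex -0.84 -1.562 -3.793
vertex -1.624 -1.969 -3.284
vertex -1.186 -1.112 -2.946
endloop
endfacet
facet normal 0.692 0.716 -0.098
outer loop
vertex -0.84 -1.562 -3.793
vertex -1.186 -1.112 -2.946
vertex -0.132 -2.163 -3.185
endloop
endfacet
facet normal 0.692 0.716 -0.096
outer loop
vertex -0.132 -2.163 -3.185
vertex -1.186 -1.112 -2.946
vertex -0.479 -1.714 -2.338
endloop
endfacet
facet normal 0.638 -0.541 0.548
outer loop
vertex -0.132 -2.163 -3.185
vertex -0.479 -1.714 -2.338
vertex -0.916 -2.571 -2.676
endloop
endfacet
facet normal -0.638 0.542 -0.547
outer loop
vertex -1.186 -1.112 -2.946
vertex -1.624 -1.969 -3.284
vertex -1.97 -1.52 -2.436
endloop
endfacet
facet normal 0.052 0.739 0.671
outer loop
vertex -1.186 -1.112 -2.946
vertex -1.97 -1.52 -2.436
vertex -0.479 -1.714 -2.338
endloop
endfacet
facet normal 0.052 0.740 0.671
outer loop
vertex -0.479 -1.714 -2.338
vertex -1.97 -1.52 -2.436
vertex -1.263 -2.121 -1.828
endloop
endfacet
facet normal 0.638 -0.541 0.548
outer loop
vertex -0.479 -1.714 -2.338
vertex -1.263 -2.121 -1.828
vertex -0.916 -2.571 -2.676
endloop
endfacet
facet normal -0.638 0.542 -0.547
outer loop
vertex -1.97 -1.52 -2.436
vertex -1.624 -1.969 -3.284
vertex -2.408 -2.377 -2.775
endloop
endfacet
facet normal -0.640 0.024 0.768
outer loop
vertex -1.97 -1.52 -2.436
vertex -2.408 -2.377 -2.775
vertex -1.263 -2.121 -1.828
endloop
endfacet
facet normal -0.640 0.023 0.768
outer loop
vertex -1.263 -2.121 -1.828
vertex -2.408 -2.377 -2.775
vertex -1.7 -2.978 -2.167
endloop
endfacet
facet normal 0.637 -0.542 0.548
outer loop
vertex -1.263 -2.121 -1.828
vertex -1.7 -2.978 -2.167
vertex -0.916 -2.571 -2.676
endloop
endfacet
facet normal -0.638 0.541 -0.548
outer loop
vertex -2.408 -2.377 -2.775
vertex -1.624 -1.969 -3.284
vertex -2.061 -2.826 -3.622
endloop
endfacet
facet normal -0.691 -0.716 0.097
outer loop
vertex -2.408 -2.377 -2.775
vertex -2.061 -2.826 -3.622
vertex -1.7 -2.978 -2.167
endloop
endfacet
facet normal -0.692 -0.715 0.097
outer loop
vertex -1.7 -2.978 -2.167
vertex -2.061 -2.826 -3.622
vertex -1.354 -3.428 -3.014
endloop
endfacet
facet normal 0.637 -0.542 0.548
outer loop
vertex -1.7 -2.978 -2.167
vertex -1.354 -3.428 -3.014
vertex -0.916 -2.571 -2.676
endloop
endfacet
facet normal -0.638 0.541 -0.548
outer loop
vertex -2.061 -2.826 -3.622
vertex -1.624 -1.969 -3.284
vertex -1.277 -2.419 -4.132
endloop
endfacet
facet normal -0.053 -0.740 -0.671
outer loop
vertex -2.061 -2.826 -3.622
vertex -1.277 -2.419 -4.132
vertex -1.354 -3.428 -3.014
endloop
endfacet
facet normal -0.052 -0.740 -0.671
outer loop
vertex -1.354 -3.428 -3.014
vertex -1.277 -2.419 -4.132
vertex -0.57 -3.02 -3.524
endloop
endfacet
facet normal 0.638 -0.542 0.547
outer loop
vertex -1.354 -3.428 -3.014
vertex -0.57 -3.02 -3.524
vertex -0.916 -2.571 -2.676
endloop
endfacet

endsolid


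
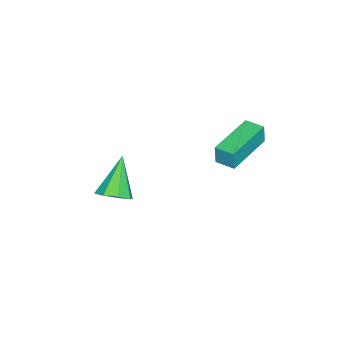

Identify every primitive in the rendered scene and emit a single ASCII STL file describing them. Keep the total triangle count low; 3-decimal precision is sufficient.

solid 
facet normal -0.979 0.201 0.045
outer loop
vertex -3.465 3.438 3.936
vertex -3.295 4.26 3.959
vertex -3.499 3.469 3.057
endloop
endfacet
facet normal -0.202 -0.979 -0.027
outer loop
vertex -1.405 3.04 2.961
vertex -3.465 3.438 3.936
vertex -3.499 3.469 3.057
endloop
endfacet
facet normal -0.979 0.201 0.045
outer loop
vertex -3.499 3.469 3.057
vertex -3.295 4.26 3.959
vertex -3.329 4.291 3.08
endloop
endfacet
facet normal -0.038 0.036 -0.999
outer loop
vertex -3.329 4.291 3.08
vertex -1.405 3.04 2.961
vertex -3.499 3.469 3.057
endloop
endfacet
facet normal 0.038 -0.036 0.999
outer loop
vertex -3.465 3.438 3.936
vertex -1.201 3.831 3.863
vertex -3.295 4.26 3.959
endloop
endfacet
facet normal -0.202 -0.979 -0.027
outer loop
vertex -1.371 3.009 3.84
vertex -3.465 3.438 3.936
vertex -1.405 3.04 2.961
endloop
endfacet
facet normal 0.038 -0.036 0.999
outer loop
vertex -1.371 3.009 3.84
vertex -1.201 3.831 3.863
vertex -3.465 3.438 3.936
endloop
endfacet
facet normal 0.202 0.979 0.027
outer loop
vertex -3.295 4.26 3.959
vertex -1.201 3.831 3.863
vertex -3.329 4.291 3.08
endloop
endfacet
facet normal -0.038 0.036 -0.999
outer loop
vertex -1.235 3.862 2.984
vertex -1.405 3.04 2.961
vertex -3.329 4.291 3.08
endloop
endfacet
facet normal 0.202 0.979 0.027
outer loop
vertex -3.329 4.291 3.08
vertex -1.201 3.831 3.863
vertex -1.235 3.862 2.984
endloop
endfacet
facet normal 0.979 -0.201 -0.045
outer loop
vertex -1.235 3.862 2.984
vertex -1.371 3.009 3.84
vertex -1.405 3.04 2.961
endloop
endfacet
facet normal 0.979 -0.201 -0.045
outer loop
vertex -1.201 3.831 3.863
vertex -1.371 3.009 3.84
vertex -1.235 3.862 2.984
endloop
endfacet
facet normal 0.648 0.080 -0.757
outer loop
vertex -1.248 -1.658 -0.775
vertex -1.851 -1.493 -1.274
vertex -1.364 -1.058 -0.811
endloop
endfacet
facet normal 0.458 0.141 0.878
outer loop
vertex -1.248 -1.658 -0.775
vertex -1.364 -1.058 -0.811
vertex -3.109 -1.647 0.194
endloop
endfacet
facet normal 0.649 0.079 -0.757
outer loop
vertex -1.364 -1.058 -0.811
vertex -1.851 -1.493 -1.274
vertex -1.765 -0.713 -1.119
endloop
endfacet
facet normal 0.130 0.740 0.660
outer loop
vertex -1.364 -1.058 -0.811
vertex -1.765 -0.713 -1.119
vertex -3.109 -1.647 0.194
endloop
endfacet
facet normal 0.649 0.079 -0.757
outer loop
vertex -1.765 -0.713 -1.119
vertex -1.851 -1.493 -1.274
vertex -2.216 -0.824 -1.517
endloop
endfacet
facet normal -0.408 0.888 0.214
outer loop
vertex -1.765 -0.713 -1.119
vertex -2.216 -0.824 -1.517
vertex -3.109 -1.647 0.194
endloop
endfacet
facet normal 0.649 0.079 -0.757
outer loop
vertex -2.216 -0.824 -1.517
vertex -1.851 -1.493 -1.274
vertex -2.453 -1.327 -1.773
endloop
endfacet
facet normal -0.843 0.499 -0.200
outer loop
vertex -2.216 -0.824 -1.517
vertex -2.453 -1.327 -1.773
vertex -3.109 -1.647 0.194
endloop
endfacet
facet normal 0.649 0.080 -0.756
outer loop
vertex -2.453 -1.327 -1.773
vertex -1.851 -1.493 -1.274
vertex -2.337 -1.928 -1.737
endloop
endfacet
facet normal -0.920 -0.198 -0.339
outer loop
vertex -2.453 -1.327 -1.773
vertex -2.337 -1.928 -1.737
vertex -3.109 -1.647 0.194
endloop
endfacet
facet normal 0.649 0.080 -0.756
outer loop
vertex -2.337 -1.928 -1.737
vertex -1.851 -1.493 -1.274
vertex -1.936 -2.273 -1.429
endloop
endfacet
facet normal -0.592 -0.797 -0.121
outer loop
vertex -2.337 -1.928 -1.737
vertex -1.936 -2.273 -1.429
vertex -3.109 -1.647 0.194
endloop
endfacet
facet normal 0.648 0.080 -0.757
outer loop
vertex -1.936 -2.273 -1.429
vertex -1.851 -1.493 -1.274
vertex -1.485 -2.162 -1.031
endloop
endfacet
facet normal -0.054 -0.944 0.325
outer loop
vertex -1.936 -2.273 -1.429
vertex -1.485 -2.162 -1.031
vertex -3.109 -1.647 0.194
endloop
endfacet
facet normal 0.648 0.080 -0.757
outer loop
vertex -1.485 -2.162 -1.031
vertex -1.851 -1.493 -1.274
vertex -1.248 -1.658 -0.775
endloop
endfacet
facet normal 0.382 -0.555 0.739
outer loop
vertex -1.485 -2.162 -1.031
vertex -1.248 -1.658 -0.775
vertex -3.109 -1.647 0.194
endloop
endfacet

endsolid


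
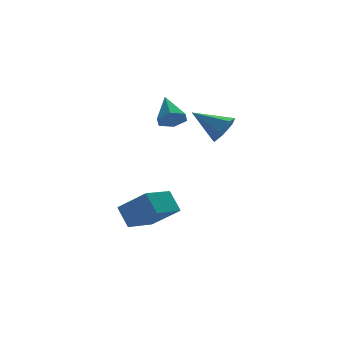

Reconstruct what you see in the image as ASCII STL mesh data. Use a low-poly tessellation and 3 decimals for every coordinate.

solid 
facet normal 0.585 -0.644 -0.492
outer loop
vertex 0.09 -3.358 3.096
vertex -0.479 -3.383 2.452
vertex 0.191 -2.854 2.556
endloop
endfacet
facet normal 0.499 0.585 0.639
outer loop
vertex 0.09 -3.358 3.096
vertex 0.191 -2.854 2.556
vertex -1.521 -2.237 3.328
endloop
endfacet
facet normal 0.585 -0.644 -0.493
outer loop
vertex 0.191 -2.854 2.556
vertex -0.479 -3.383 2.452
vertex -0.213 -2.747 1.937
endloop
endfacet
facet normal 0.320 0.946 -0.046
outer loop
vertex 0.191 -2.854 2.556
vertex -0.213 -2.747 1.937
vertex -1.521 -2.237 3.328
endloop
endfacet
facet normal 0.586 -0.644 -0.492
outer loop
vertex -0.213 -2.747 1.937
vertex -0.479 -3.383 2.452
vertex -0.817 -3.12 1.706
endloop
endfacet
facet normal -0.277 0.788 -0.549
outer loop
vertex -0.213 -2.747 1.937
vertex -0.817 -3.12 1.706
vertex -1.521 -2.237 3.328
endloop
endfacet
facet normal 0.586 -0.644 -0.492
outer loop
vertex -0.817 -3.12 1.706
vertex -0.479 -3.383 2.452
vertex -1.166 -3.69 2.036
endloop
endfacet
facet normal -0.840 0.231 -0.490
outer loop
vertex -0.817 -3.12 1.706
vertex -1.166 -3.69 2.036
vertex -1.521 -2.237 3.328
endloop
endfacet
facet normal 0.586 -0.643 -0.493
outer loop
vertex -1.166 -3.69 2.036
vertex -0.479 -3.383 2.452
vertex -0.998 -4.03 2.679
endloop
endfacet
facet normal -0.948 -0.307 0.085
outer loop
vertex -1.166 -3.69 2.036
vertex -0.998 -4.03 2.679
vertex -1.521 -2.237 3.328
endloop
endfacet
facet normal 0.586 -0.643 -0.493
outer loop
vertex -0.998 -4.03 2.679
vertex -0.479 -3.383 2.452
vertex -0.439 -3.882 3.151
endloop
endfacet
facet normal -0.518 -0.421 0.745
outer loop
vertex -0.998 -4.03 2.679
vertex -0.439 -3.882 3.151
vertex -1.521 -2.237 3.328
endloop
endfacet
facet normal 0.586 -0.643 -0.493
outer loop
vertex -0.439 -3.882 3.151
vertex -0.479 -3.383 2.452
vertex 0.09 -3.358 3.096
endloop
endfacet
facet normal 0.126 -0.024 0.992
outer loop
vertex -0.439 -3.882 3.151
vertex 0.09 -3.358 3.096
vertex -1.521 -2.237 3.328
endloop
endfacet
facet normal -0.135 -0.791 -0.597
outer loop
vertex -2.076 -1.51 2.307
vertex -2.342 -1.903 2.888
vertex -2.81 -1.502 2.462
endloop
endfacet
facet normal -0.097 0.859 -0.503
outer loop
vertex -2.076 -1.51 2.307
vertex -2.81 -1.502 2.462
vertex -2.118 -0.597 3.872
endloop
endfacet
facet normal -0.136 -0.791 -0.596
outer loop
vertex -2.81 -1.502 2.462
vertex -2.342 -1.903 2.888
vertex -3.075 -1.894 3.043
endloop
endfacet
facet normal -0.812 0.584 0.024
outer loop
vertex -2.81 -1.502 2.462
vertex -3.075 -1.894 3.043
vertex -2.118 -0.597 3.872
endloop
endfacet
facet normal -0.136 -0.791 -0.596
outer loop
vertex -3.075 -1.894 3.043
vertex -2.342 -1.903 2.888
vertex -2.607 -2.296 3.47
endloop
endfacet
facet normal -0.667 0.016 0.745
outer loop
vertex -3.075 -1.894 3.043
vertex -2.607 -2.296 3.47
vertex -2.118 -0.597 3.872
endloop
endfacet
facet normal -0.134 -0.792 -0.596
outer loop
vertex -2.607 -2.296 3.47
vertex -2.342 -1.903 2.888
vertex -1.873 -2.304 3.315
endloop
endfacet
facet normal 0.196 -0.279 0.940
outer loop
vertex -2.607 -2.296 3.47
vertex -1.873 -2.304 3.315
vertex -2.118 -0.597 3.872
endloop
endfacet
facet normal -0.135 -0.792 -0.595
outer loop
vertex -1.873 -2.304 3.315
vertex -2.342 -1.903 2.888
vertex -1.608 -1.912 2.733
endloop
endfacet
facet normal 0.911 -0.004 0.412
outer loop
vertex -1.873 -2.304 3.315
vertex -1.608 -1.912 2.733
vertex -2.118 -0.597 3.872
endloop
endfacet
facet normal -0.136 -0.791 -0.597
outer loop
vertex -1.608 -1.912 2.733
vertex -2.342 -1.903 2.888
vertex -2.076 -1.51 2.307
endloop
endfacet
facet normal 0.766 0.564 -0.309
outer loop
vertex -1.608 -1.912 2.733
vertex -2.076 -1.51 2.307
vertex -2.118 -0.597 3.872
endloop
endfacet
facet normal -0.865 -0.448 0.228
outer loop
vertex -3.946 -2.641 -1.159
vertex -4.85 -1.485 -2.318
vertex -3.774 -3.455 -2.105
endloop
endfacet
facet normal 0.484 -0.618 0.620
outer loop
vertex -2.27 -2.675 -2.502
vertex -3.946 -2.641 -1.159
vertex -3.774 -3.455 -2.105
endloop
endfacet
facet normal -0.865 -0.448 0.228
outer loop
vertex -3.774 -3.455 -2.105
vertex -4.85 -1.485 -2.318
vertex -4.678 -2.299 -3.264
endloop
endfacet
facet normal 0.137 -0.646 -0.751
outer loop
vertex -4.678 -2.299 -3.264
vertex -2.27 -2.675 -2.502
vertex -3.774 -3.455 -2.105
endloop
endfacet
facet normal -0.137 0.646 0.751
outer loop
vertex -3.946 -2.641 -1.159
vertex -3.346 -0.705 -2.715
vertex -4.85 -1.485 -2.318
endloop
endfacet
facet normal 0.484 -0.618 0.620
outer loop
vertex -2.442 -1.861 -1.556
vertex -3.946 -2.641 -1.159
vertex -2.27 -2.675 -2.502
endloop
endfacet
facet normal -0.137 0.646 0.751
outer loop
vertex -2.442 -1.861 -1.556
vertex -3.346 -0.705 -2.715
vertex -3.946 -2.641 -1.159
endloop
endfacet
facet normal -0.484 0.618 -0.620
outer loop
vertex -4.85 -1.485 -2.318
vertex -3.346 -0.705 -2.715
vertex -4.678 -2.299 -3.264
endloop
endfacet
facet normal 0.137 -0.646 -0.751
outer loop
vertex -3.174 -1.519 -3.661
vertex -2.27 -2.675 -2.502
vertex -4.678 -2.299 -3.264
endloop
endfacet
facet normal -0.484 0.618 -0.620
outer loop
vertex -4.678 -2.299 -3.264
vertex -3.346 -0.705 -2.715
vertex -3.174 -1.519 -3.661
endloop
endfacet
facet normal 0.865 0.448 -0.228
outer loop
vertex -3.174 -1.519 -3.661
vertex -2.442 -1.861 -1.556
vertex -2.27 -2.675 -2.502
endloop
endfacet
facet normal 0.865 0.448 -0.228
outer loop
vertex -3.346 -0.705 -2.715
vertex -2.442 -1.861 -1.556
vertex -3.174 -1.519 -3.661
endloop
endfacet

endsolid


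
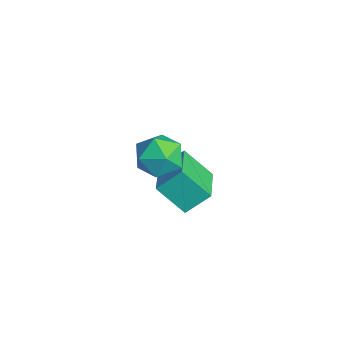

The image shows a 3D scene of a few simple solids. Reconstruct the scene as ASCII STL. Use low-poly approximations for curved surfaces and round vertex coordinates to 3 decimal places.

solid 
facet normal -0.348 0.426 0.835
outer loop
vertex 0.219 2.69 3.413
vertex 0.81 2.266 3.876
vertex 0.991 3.045 3.554
endloop
endfacet
facet normal -0.443 0.854 0.272
outer loop
vertex 0.219 2.69 3.413
vertex 0.991 3.045 3.554
vertex 0.626 3.104 2.776
endloop
endfacet
facet normal -0.838 0.505 -0.207
outer loop
vertex 0.219 2.69 3.413
vertex 0.626 3.104 2.776
vertex 0.218 2.362 2.616
endloop
endfacet
facet normal -0.988 -0.140 0.059
outer loop
vertex 0.219 2.69 3.413
vertex 0.218 2.362 2.616
vertex 0.332 1.844 3.296
endloop
endfacet
facet normal -0.686 -0.189 0.703
outer loop
vertex 0.219 2.69 3.413
vertex 0.332 1.844 3.296
vertex 0.81 2.266 3.876
endloop
endfacet
facet normal 0.197 0.980 -0.018
outer loop
vertex 0.626 3.104 2.776
vertex 0.991 3.045 3.554
vertex 1.468 2.936 2.844
endloop
endfacet
facet normal 0.350 0.287 0.892
outer loop
vertex 0.991 3.045 3.554
vertex 0.81 2.266 3.876
vertex 1.582 2.418 3.524
endloop
endfacet
facet normal -0.196 -0.709 0.677
outer loop
vertex 0.81 2.266 3.876
vertex 0.332 1.844 3.296
vertex 1.174 1.676 3.364
endloop
endfacet
facet normal -0.686 -0.629 -0.364
outer loop
vertex 0.332 1.844 3.296
vertex 0.218 2.362 2.616
vertex 0.809 1.735 2.586
endloop
endfacet
facet normal -0.444 0.415 -0.794
outer loop
vertex 0.218 2.362 2.616
vertex 0.626 3.104 2.776
vertex 0.99 2.514 2.264
endloop
endfacet
facet normal 0.988 0.140 -0.059
outer loop
vertex 1.581 2.09 2.727
vertex 1.468 2.936 2.844
vertex 1.582 2.418 3.524
endloop
endfacet
facet normal 0.838 -0.505 0.207
outer loop
vertex 1.581 2.09 2.727
vertex 1.582 2.418 3.524
vertex 1.174 1.676 3.364
endloop
endfacet
facet normal 0.443 -0.854 -0.272
outer loop
vertex 1.581 2.09 2.727
vertex 1.174 1.676 3.364
vertex 0.809 1.735 2.586
endloop
endfacet
facet normal 0.348 -0.426 -0.835
outer loop
vertex 1.581 2.09 2.727
vertex 0.809 1.735 2.586
vertex 0.99 2.514 2.264
endloop
endfacet
facet normal 0.686 0.189 -0.703
outer loop
vertex 1.581 2.09 2.727
vertex 0.99 2.514 2.264
vertex 1.468 2.936 2.844
endloop
endfacet
facet normal 0.686 0.629 0.364
outer loop
vertex 1.582 2.418 3.524
vertex 1.468 2.936 2.844
vertex 0.991 3.045 3.554
endloop
endfacet
facet normal 0.444 -0.415 0.794
outer loop
vertex 1.174 1.676 3.364
vertex 1.582 2.418 3.524
vertex 0.81 2.266 3.876
endloop
endfacet
facet normal -0.197 -0.980 0.018
outer loop
vertex 0.809 1.735 2.586
vertex 1.174 1.676 3.364
vertex 0.332 1.844 3.296
endloop
endfacet
facet normal -0.350 -0.287 -0.892
outer loop
vertex 0.99 2.514 2.264
vertex 0.809 1.735 2.586
vertex 0.218 2.362 2.616
endloop
endfacet
facet normal 0.196 0.709 -0.677
outer loop
vertex 1.468 2.936 2.844
vertex 0.99 2.514 2.264
vertex 0.626 3.104 2.776
endloop
endfacet
facet normal -0.909 0.330 -0.255
outer loop
vertex -1.867 4.049 0.351
vertex -1.308 4.841 -0.617
vertex -1.962 3.22 -0.381
endloop
endfacet
facet normal -0.408 -0.578 0.707
outer loop
vertex -0.472 2.679 0.037
vertex -1.867 4.049 0.351
vertex -1.962 3.22 -0.381
endloop
endfacet
facet normal -0.909 0.330 -0.255
outer loop
vertex -1.962 3.22 -0.381
vertex -1.308 4.841 -0.617
vertex -1.403 4.012 -1.35
endloop
endfacet
facet normal -0.086 -0.747 -0.660
outer loop
vertex -1.403 4.012 -1.35
vertex -0.472 2.679 0.037
vertex -1.962 3.22 -0.381
endloop
endfacet
facet normal 0.086 0.746 0.660
outer loop
vertex -1.867 4.049 0.351
vertex 0.182 4.3 -0.199
vertex -1.308 4.841 -0.617
endloop
endfacet
facet normal -0.409 -0.578 0.707
outer loop
vertex -0.377 3.508 0.77
vertex -1.867 4.049 0.351
vertex -0.472 2.679 0.037
endloop
endfacet
facet normal 0.086 0.747 0.660
outer loop
vertex -0.377 3.508 0.77
vertex 0.182 4.3 -0.199
vertex -1.867 4.049 0.351
endloop
endfacet
facet normal 0.408 0.578 -0.707
outer loop
vertex -1.308 4.841 -0.617
vertex 0.182 4.3 -0.199
vertex -1.403 4.012 -1.35
endloop
endfacet
facet normal -0.085 -0.746 -0.660
outer loop
vertex 0.087 3.471 -0.931
vertex -0.472 2.679 0.037
vertex -1.403 4.012 -1.35
endloop
endfacet
facet normal 0.408 0.577 -0.707
outer loop
vertex -1.403 4.012 -1.35
vertex 0.182 4.3 -0.199
vertex 0.087 3.471 -0.931
endloop
endfacet
facet normal 0.909 -0.330 0.255
outer loop
vertex 0.087 3.471 -0.931
vertex -0.377 3.508 0.77
vertex -0.472 2.679 0.037
endloop
endfacet
facet normal 0.909 -0.329 0.255
outer loop
vertex 0.182 4.3 -0.199
vertex -0.377 3.508 0.77
vertex 0.087 3.471 -0.931
endloop
endfacet

endsolid


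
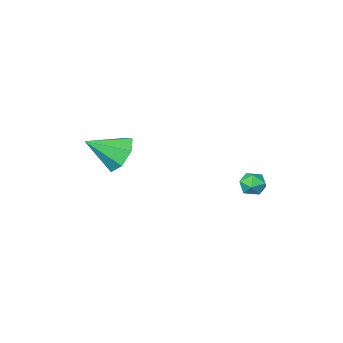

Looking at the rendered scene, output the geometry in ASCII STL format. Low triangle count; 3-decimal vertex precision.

solid 
facet normal -0.796 0.290 -0.532
outer loop
vertex 3.865 -1.782 2.487
vertex 3.25 -2.085 3.242
vertex 3.679 -1.17 3.099
endloop
endfacet
facet normal 0.872 0.452 -0.187
outer loop
vertex 3.865 -1.782 2.487
vertex 3.679 -1.17 3.099
vertex 4.65 -2.595 4.178
endloop
endfacet
facet normal -0.796 0.290 -0.532
outer loop
vertex 3.679 -1.17 3.099
vertex 3.25 -2.085 3.242
vertex 3.17 -1.247 3.819
endloop
endfacet
facet normal 0.537 0.710 0.455
outer loop
vertex 3.679 -1.17 3.099
vertex 3.17 -1.247 3.819
vertex 4.65 -2.595 4.178
endloop
endfacet
facet normal -0.796 0.290 -0.532
outer loop
vertex 3.17 -1.247 3.819
vertex 3.25 -2.085 3.242
vertex 2.721 -1.954 4.105
endloop
endfacet
facet normal 0.075 0.333 0.940
outer loop
vertex 3.17 -1.247 3.819
vertex 2.721 -1.954 4.105
vertex 4.65 -2.595 4.178
endloop
endfacet
facet normal -0.796 0.290 -0.532
outer loop
vertex 2.721 -1.954 4.105
vertex 3.25 -2.085 3.242
vertex 2.67 -2.76 3.741
endloop
endfacet
facet normal -0.166 -0.397 0.903
outer loop
vertex 2.721 -1.954 4.105
vertex 2.67 -2.76 3.741
vertex 4.65 -2.595 4.178
endloop
endfacet
facet normal -0.795 0.290 -0.532
outer loop
vertex 2.67 -2.76 3.741
vertex 3.25 -2.085 3.242
vertex 3.056 -3.057 3.002
endloop
endfacet
facet normal -0.004 -0.929 0.371
outer loop
vertex 2.67 -2.76 3.741
vertex 3.056 -3.057 3.002
vertex 4.65 -2.595 4.178
endloop
endfacet
facet normal -0.796 0.290 -0.532
outer loop
vertex 3.056 -3.057 3.002
vertex 3.25 -2.085 3.242
vertex 3.588 -2.622 2.443
endloop
endfacet
facet normal 0.438 -0.862 -0.254
outer loop
vertex 3.056 -3.057 3.002
vertex 3.588 -2.622 2.443
vertex 4.65 -2.595 4.178
endloop
endfacet
facet normal -0.796 0.290 -0.532
outer loop
vertex 3.588 -2.622 2.443
vertex 3.25 -2.085 3.242
vertex 3.865 -1.782 2.487
endloop
endfacet
facet normal 0.828 -0.247 -0.503
outer loop
vertex 3.588 -2.622 2.443
vertex 3.865 -1.782 2.487
vertex 4.65 -2.595 4.178
endloop
endfacet
facet normal -0.887 0.402 0.228
outer loop
vertex -2.457 0.466 0.835
vertex -2.398 0.234 1.475
vertex -2.159 0.853 1.312
endloop
endfacet
facet normal -0.559 0.779 -0.283
outer loop
vertex -2.457 0.466 0.835
vertex -2.159 0.853 1.312
vertex -1.891 0.818 0.685
endloop
endfacet
facet normal -0.434 0.343 -0.833
outer loop
vertex -2.457 0.466 0.835
vertex -1.891 0.818 0.685
vertex -1.964 0.177 0.459
endloop
endfacet
facet normal -0.684 -0.304 -0.663
outer loop
vertex -2.457 0.466 0.835
vertex -1.964 0.177 0.459
vertex -2.278 -0.184 0.948
endloop
endfacet
facet normal -0.964 -0.267 -0.008
outer loop
vertex -2.457 0.466 0.835
vertex -2.278 -0.184 0.948
vertex -2.398 0.234 1.475
endloop
endfacet
facet normal 0.069 0.997 -0.026
outer loop
vertex -1.891 0.818 0.685
vertex -2.159 0.853 1.312
vertex -1.482 0.804 1.232
endloop
endfacet
facet normal -0.461 0.388 0.798
outer loop
vertex -2.159 0.853 1.312
vertex -2.398 0.234 1.475
vertex -1.796 0.443 1.721
endloop
endfacet
facet normal -0.584 -0.696 0.419
outer loop
vertex -2.398 0.234 1.475
vertex -2.278 -0.184 0.948
vertex -1.869 -0.198 1.495
endloop
endfacet
facet normal -0.131 -0.756 -0.642
outer loop
vertex -2.278 -0.184 0.948
vertex -1.964 0.177 0.459
vertex -1.601 -0.233 0.868
endloop
endfacet
facet normal 0.273 0.292 -0.917
outer loop
vertex -1.964 0.177 0.459
vertex -1.891 0.818 0.685
vertex -1.362 0.386 0.705
endloop
endfacet
facet normal 0.684 0.304 0.663
outer loop
vertex -1.303 0.154 1.345
vertex -1.482 0.804 1.232
vertex -1.796 0.443 1.721
endloop
endfacet
facet normal 0.434 -0.343 0.833
outer loop
vertex -1.303 0.154 1.345
vertex -1.796 0.443 1.721
vertex -1.869 -0.198 1.495
endloop
endfacet
facet normal 0.559 -0.779 0.283
outer loop
vertex -1.303 0.154 1.345
vertex -1.869 -0.198 1.495
vertex -1.601 -0.233 0.868
endloop
endfacet
facet normal 0.887 -0.402 -0.228
outer loop
vertex -1.303 0.154 1.345
vertex -1.601 -0.233 0.868
vertex -1.362 0.386 0.705
endloop
endfacet
facet normal 0.964 0.267 0.008
outer loop
vertex -1.303 0.154 1.345
vertex -1.362 0.386 0.705
vertex -1.482 0.804 1.232
endloop
endfacet
facet normal 0.131 0.756 0.642
outer loop
vertex -1.796 0.443 1.721
vertex -1.482 0.804 1.232
vertex -2.159 0.853 1.312
endloop
endfacet
facet normal -0.273 -0.292 0.917
outer loop
vertex -1.869 -0.198 1.495
vertex -1.796 0.443 1.721
vertex -2.398 0.234 1.475
endloop
endfacet
facet normal -0.069 -0.997 0.026
outer loop
vertex -1.601 -0.233 0.868
vertex -1.869 -0.198 1.495
vertex -2.278 -0.184 0.948
endloop
endfacet
facet normal 0.461 -0.388 -0.798
outer loop
vertex -1.362 0.386 0.705
vertex -1.601 -0.233 0.868
vertex -1.964 0.177 0.459
endloop
endfacet
facet normal 0.584 0.696 -0.419
outer loop
vertex -1.482 0.804 1.232
vertex -1.362 0.386 0.705
vertex -1.891 0.818 0.685
endloop
endfacet

endsolid


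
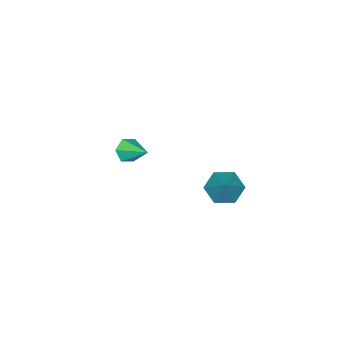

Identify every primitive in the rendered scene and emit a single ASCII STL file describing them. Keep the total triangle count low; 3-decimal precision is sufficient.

solid 
facet normal -0.526 -0.438 -0.729
outer loop
vertex 1.546 2.755 -1.979
vertex 0.947 3.427 -1.951
vertex 1.66 3.482 -2.498
endloop
endfacet
facet normal 0.980 -0.193 -0.055
outer loop
vertex 1.546 2.755 -1.979
vertex 1.66 3.482 -2.498
vertex 1.913 4.233 -0.609
endloop
endfacet
facet normal -0.525 -0.439 -0.729
outer loop
vertex 1.66 3.482 -2.498
vertex 0.947 3.427 -1.951
vertex 1.061 4.153 -2.47
endloop
endfacet
facet normal 0.693 0.633 -0.345
outer loop
vertex 1.66 3.482 -2.498
vertex 1.061 4.153 -2.47
vertex 1.913 4.233 -0.609
endloop
endfacet
facet normal -0.525 -0.439 -0.729
outer loop
vertex 1.061 4.153 -2.47
vertex 0.947 3.427 -1.951
vertex 0.348 4.098 -1.923
endloop
endfacet
facet normal -0.081 0.997 -0.006
outer loop
vertex 1.061 4.153 -2.47
vertex 0.348 4.098 -1.923
vertex 1.913 4.233 -0.609
endloop
endfacet
facet normal -0.525 -0.438 -0.729
outer loop
vertex 0.348 4.098 -1.923
vertex 0.947 3.427 -1.951
vertex 0.234 3.371 -1.404
endloop
endfacet
facet normal -0.570 0.535 0.624
outer loop
vertex 0.348 4.098 -1.923
vertex 0.234 3.371 -1.404
vertex 1.913 4.233 -0.609
endloop
endfacet
facet normal -0.525 -0.438 -0.729
outer loop
vertex 0.234 3.371 -1.404
vertex 0.947 3.427 -1.951
vertex 0.833 2.7 -1.432
endloop
endfacet
facet normal -0.283 -0.291 0.914
outer loop
vertex 0.234 3.371 -1.404
vertex 0.833 2.7 -1.432
vertex 1.913 4.233 -0.609
endloop
endfacet
facet normal -0.526 -0.438 -0.729
outer loop
vertex 0.833 2.7 -1.432
vertex 0.947 3.427 -1.951
vertex 1.546 2.755 -1.979
endloop
endfacet
facet normal 0.491 -0.655 0.575
outer loop
vertex 0.833 2.7 -1.432
vertex 1.546 2.755 -1.979
vertex 1.913 4.233 -0.609
endloop
endfacet
facet normal -0.073 -0.882 -0.466
outer loop
vertex 1.091 -2.698 -3.78
vertex 0.494 -2.829 -3.439
vertex 0.479 -2.501 -4.057
endloop
endfacet
facet normal 0.473 0.675 -0.566
outer loop
vertex 1.091 -2.698 -3.78
vertex 0.479 -2.501 -4.057
vertex 0.606 -1.471 -2.721
endloop
endfacet
facet normal -0.073 -0.882 -0.466
outer loop
vertex 0.479 -2.501 -4.057
vertex 0.494 -2.829 -3.439
vertex -0.118 -2.632 -3.716
endloop
endfacet
facet normal -0.454 0.726 -0.516
outer loop
vertex 0.479 -2.501 -4.057
vertex -0.118 -2.632 -3.716
vertex 0.606 -1.471 -2.721
endloop
endfacet
facet normal -0.073 -0.882 -0.466
outer loop
vertex -0.118 -2.632 -3.716
vertex 0.494 -2.829 -3.439
vertex -0.103 -2.96 -3.098
endloop
endfacet
facet normal -0.901 0.373 0.220
outer loop
vertex -0.118 -2.632 -3.716
vertex -0.103 -2.96 -3.098
vertex 0.606 -1.471 -2.721
endloop
endfacet
facet normal -0.072 -0.882 -0.466
outer loop
vertex -0.103 -2.96 -3.098
vertex 0.494 -2.829 -3.439
vertex 0.509 -3.157 -2.82
endloop
endfacet
facet normal -0.421 -0.029 0.907
outer loop
vertex -0.103 -2.96 -3.098
vertex 0.509 -3.157 -2.82
vertex 0.606 -1.471 -2.721
endloop
endfacet
facet normal -0.073 -0.882 -0.466
outer loop
vertex 0.509 -3.157 -2.82
vertex 0.494 -2.829 -3.439
vertex 1.106 -3.026 -3.162
endloop
endfacet
facet normal 0.509 -0.080 0.857
outer loop
vertex 0.509 -3.157 -2.82
vertex 1.106 -3.026 -3.162
vertex 0.606 -1.471 -2.721
endloop
endfacet
facet normal -0.073 -0.882 -0.466
outer loop
vertex 1.106 -3.026 -3.162
vertex 0.494 -2.829 -3.439
vertex 1.091 -2.698 -3.78
endloop
endfacet
facet normal 0.954 0.272 0.121
outer loop
vertex 1.106 -3.026 -3.162
vertex 1.091 -2.698 -3.78
vertex 0.606 -1.471 -2.721
endloop
endfacet

endsolid


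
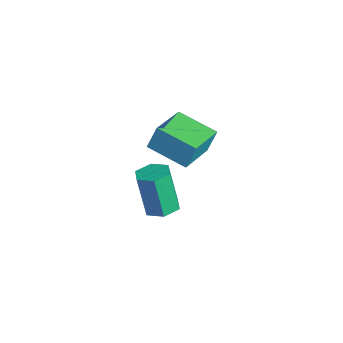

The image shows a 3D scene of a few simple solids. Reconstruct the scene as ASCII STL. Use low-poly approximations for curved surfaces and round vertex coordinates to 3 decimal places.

solid 
facet normal 0.296 0.065 -0.953
outer loop
vertex -2.496 -1.853 -1.492
vertex -3.013 -2.301 -1.683
vertex -3.135 -1.602 -1.673
endloop
endfacet
facet normal 0.320 0.933 0.163
outer loop
vertex -2.496 -1.853 -1.492
vertex -3.135 -1.602 -1.673
vertex -3.031 -1.971 0.233
endloop
endfacet
facet normal 0.320 0.933 0.163
outer loop
vertex -3.031 -1.971 0.233
vertex -3.135 -1.602 -1.673
vertex -3.67 -1.72 0.052
endloop
endfacet
facet normal -0.295 -0.064 0.953
outer loop
vertex -3.031 -1.971 0.233
vertex -3.67 -1.72 0.052
vertex -3.547 -2.419 0.043
endloop
endfacet
facet normal 0.296 0.065 -0.953
outer loop
vertex -3.135 -1.602 -1.673
vertex -3.013 -2.301 -1.683
vertex -3.652 -2.05 -1.864
endloop
endfacet
facet normal -0.619 0.773 -0.139
outer loop
vertex -3.135 -1.602 -1.673
vertex -3.652 -2.05 -1.864
vertex -3.67 -1.72 0.052
endloop
endfacet
facet normal -0.620 0.773 -0.139
outer loop
vertex -3.67 -1.72 0.052
vertex -3.652 -2.05 -1.864
vertex -4.186 -2.168 -0.138
endloop
endfacet
facet normal -0.295 -0.064 0.953
outer loop
vertex -3.67 -1.72 0.052
vertex -4.186 -2.168 -0.138
vertex -3.547 -2.419 0.043
endloop
endfacet
facet normal 0.295 0.064 -0.953
outer loop
vertex -3.652 -2.05 -1.864
vertex -3.013 -2.301 -1.683
vertex -3.529 -2.749 -1.873
endloop
endfacet
facet normal -0.940 -0.161 -0.302
outer loop
vertex -3.652 -2.05 -1.864
vertex -3.529 -2.749 -1.873
vertex -4.186 -2.168 -0.138
endloop
endfacet
facet normal -0.940 -0.160 -0.302
outer loop
vertex -4.186 -2.168 -0.138
vertex -3.529 -2.749 -1.873
vertex -4.064 -2.867 -0.148
endloop
endfacet
facet normal -0.296 -0.065 0.953
outer loop
vertex -4.186 -2.168 -0.138
vertex -4.064 -2.867 -0.148
vertex -3.547 -2.419 0.043
endloop
endfacet
facet normal 0.295 0.064 -0.953
outer loop
vertex -3.529 -2.749 -1.873
vertex -3.013 -2.301 -1.683
vertex -2.89 -3.0 -1.692
endloop
endfacet
facet normal -0.320 -0.933 -0.163
outer loop
vertex -3.529 -2.749 -1.873
vertex -2.89 -3.0 -1.692
vertex -4.064 -2.867 -0.148
endloop
endfacet
facet normal -0.320 -0.933 -0.163
outer loop
vertex -4.064 -2.867 -0.148
vertex -2.89 -3.0 -1.692
vertex -3.425 -3.118 0.033
endloop
endfacet
facet normal -0.296 -0.065 0.953
outer loop
vertex -4.064 -2.867 -0.148
vertex -3.425 -3.118 0.033
vertex -3.547 -2.419 0.043
endloop
endfacet
facet normal 0.295 0.064 -0.953
outer loop
vertex -2.89 -3.0 -1.692
vertex -3.013 -2.301 -1.683
vertex -2.374 -2.552 -1.502
endloop
endfacet
facet normal 0.619 -0.773 0.139
outer loop
vertex -2.89 -3.0 -1.692
vertex -2.374 -2.552 -1.502
vertex -3.425 -3.118 0.033
endloop
endfacet
facet normal 0.619 -0.773 0.139
outer loop
vertex -3.425 -3.118 0.033
vertex -2.374 -2.552 -1.502
vertex -2.908 -2.67 0.224
endloop
endfacet
facet normal -0.296 -0.065 0.953
outer loop
vertex -3.425 -3.118 0.033
vertex -2.908 -2.67 0.224
vertex -3.547 -2.419 0.043
endloop
endfacet
facet normal 0.296 0.065 -0.953
outer loop
vertex -2.374 -2.552 -1.502
vertex -3.013 -2.301 -1.683
vertex -2.496 -1.853 -1.492
endloop
endfacet
facet normal 0.940 0.160 0.302
outer loop
vertex -2.374 -2.552 -1.502
vertex -2.496 -1.853 -1.492
vertex -2.908 -2.67 0.224
endloop
endfacet
facet normal 0.939 0.161 0.302
outer loop
vertex -2.908 -2.67 0.224
vertex -2.496 -1.853 -1.492
vertex -3.031 -1.971 0.233
endloop
endfacet
facet normal -0.295 -0.064 0.953
outer loop
vertex -2.908 -2.67 0.224
vertex -3.031 -1.971 0.233
vertex -3.547 -2.419 0.043
endloop
endfacet
facet normal -0.827 -0.515 0.227
outer loop
vertex -2.224 -2.886 4.107
vertex -3.219 -1.527 3.565
vertex -2.24 -3.267 3.183
endloop
endfacet
facet normal 0.563 -0.768 0.307
outer loop
vertex -0.901 -2.433 2.815
vertex -2.224 -2.886 4.107
vertex -2.24 -3.267 3.183
endloop
endfacet
facet normal -0.826 -0.515 0.228
outer loop
vertex -2.24 -3.267 3.183
vertex -3.219 -1.527 3.565
vertex -3.236 -1.908 2.641
endloop
endfacet
facet normal -0.017 -0.381 -0.924
outer loop
vertex -3.236 -1.908 2.641
vertex -0.901 -2.433 2.815
vertex -2.24 -3.267 3.183
endloop
endfacet
facet normal 0.017 0.381 0.924
outer loop
vertex -2.224 -2.886 4.107
vertex -1.88 -0.693 3.197
vertex -3.219 -1.527 3.565
endloop
endfacet
facet normal 0.562 -0.768 0.306
outer loop
vertex -0.884 -2.052 3.739
vertex -2.224 -2.886 4.107
vertex -0.901 -2.433 2.815
endloop
endfacet
facet normal 0.017 0.381 0.924
outer loop
vertex -0.884 -2.052 3.739
vertex -1.88 -0.693 3.197
vertex -2.224 -2.886 4.107
endloop
endfacet
facet normal -0.563 0.768 -0.306
outer loop
vertex -3.219 -1.527 3.565
vertex -1.88 -0.693 3.197
vertex -3.236 -1.908 2.641
endloop
endfacet
facet normal -0.017 -0.381 -0.924
outer loop
vertex -1.896 -1.074 2.273
vertex -0.901 -2.433 2.815
vertex -3.236 -1.908 2.641
endloop
endfacet
facet normal -0.562 0.768 -0.307
outer loop
vertex -3.236 -1.908 2.641
vertex -1.88 -0.693 3.197
vertex -1.896 -1.074 2.273
endloop
endfacet
facet normal 0.827 0.515 -0.227
outer loop
vertex -1.896 -1.074 2.273
vertex -0.884 -2.052 3.739
vertex -0.901 -2.433 2.815
endloop
endfacet
facet normal 0.826 0.515 -0.227
outer loop
vertex -1.88 -0.693 3.197
vertex -0.884 -2.052 3.739
vertex -1.896 -1.074 2.273
endloop
endfacet

endsolid
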